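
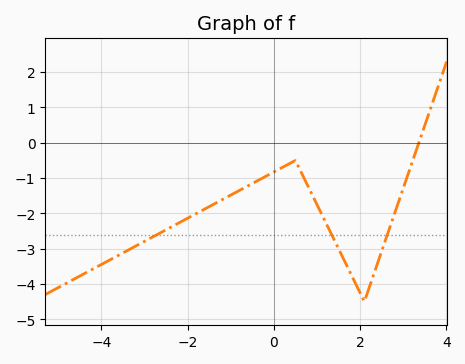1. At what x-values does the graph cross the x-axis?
3.4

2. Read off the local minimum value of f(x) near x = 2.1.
-4.5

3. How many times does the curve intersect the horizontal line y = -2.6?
3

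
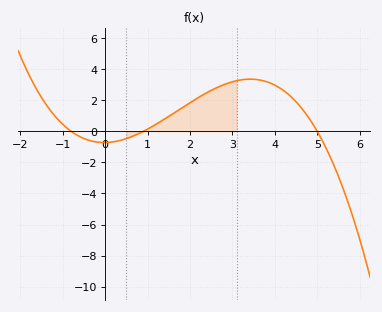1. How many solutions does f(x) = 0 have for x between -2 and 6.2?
3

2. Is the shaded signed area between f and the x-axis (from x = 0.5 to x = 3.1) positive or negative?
positive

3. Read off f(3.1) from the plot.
3.26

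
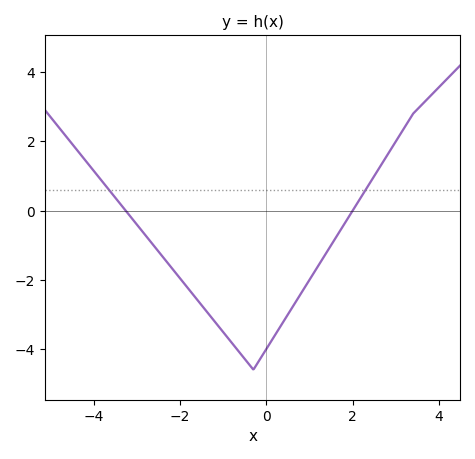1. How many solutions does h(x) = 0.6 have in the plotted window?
2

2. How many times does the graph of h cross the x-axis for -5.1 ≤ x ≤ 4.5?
2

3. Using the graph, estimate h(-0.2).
-4.4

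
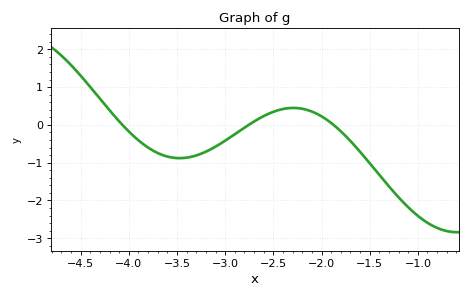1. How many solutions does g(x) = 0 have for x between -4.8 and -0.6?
3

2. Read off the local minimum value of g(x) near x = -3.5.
-0.88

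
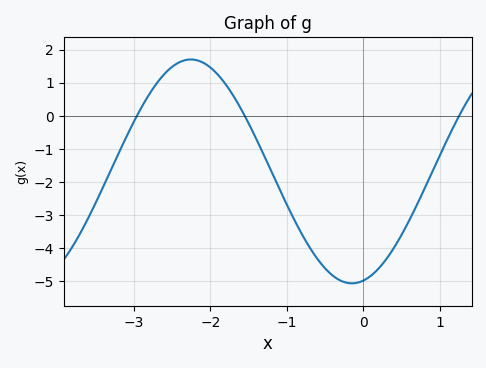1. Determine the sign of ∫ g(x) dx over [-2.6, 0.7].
negative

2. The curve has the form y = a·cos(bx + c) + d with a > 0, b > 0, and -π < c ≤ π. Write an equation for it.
y = 3.38cos(1.5x - 2.9) - 1.68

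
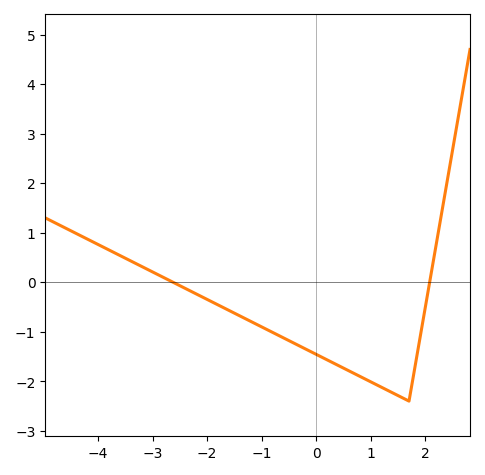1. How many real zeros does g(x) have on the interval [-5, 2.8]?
2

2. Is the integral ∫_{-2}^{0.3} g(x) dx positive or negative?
negative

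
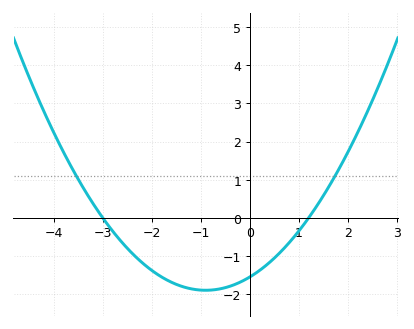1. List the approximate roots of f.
-3, 1.2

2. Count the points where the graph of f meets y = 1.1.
2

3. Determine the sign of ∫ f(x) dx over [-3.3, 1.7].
negative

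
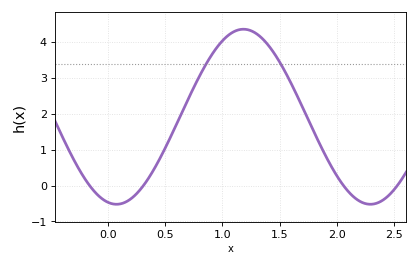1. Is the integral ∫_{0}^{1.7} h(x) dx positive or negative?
positive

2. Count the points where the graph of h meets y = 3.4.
2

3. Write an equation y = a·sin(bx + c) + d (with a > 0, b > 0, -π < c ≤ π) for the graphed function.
y = 2.44sin(2.8x - 1.8) + 1.92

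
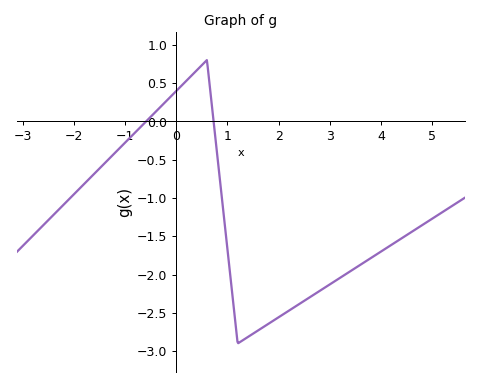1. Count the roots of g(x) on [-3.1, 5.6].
2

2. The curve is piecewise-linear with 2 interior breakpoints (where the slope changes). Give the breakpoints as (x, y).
(0.6, 0.8); (1.2, -2.9)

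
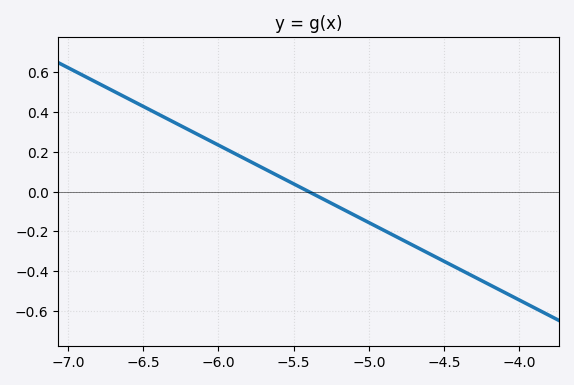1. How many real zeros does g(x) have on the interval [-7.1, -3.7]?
1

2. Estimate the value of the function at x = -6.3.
0.36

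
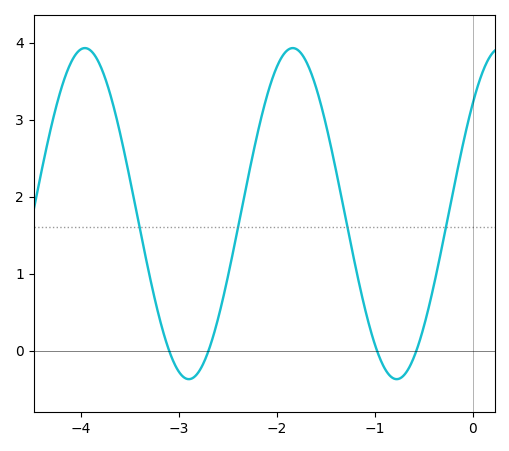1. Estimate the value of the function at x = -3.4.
1.6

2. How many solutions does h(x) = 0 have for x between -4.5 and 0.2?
4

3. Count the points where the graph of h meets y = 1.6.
4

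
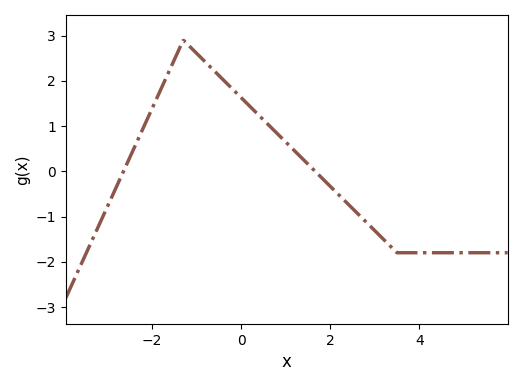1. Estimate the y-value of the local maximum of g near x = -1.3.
2.9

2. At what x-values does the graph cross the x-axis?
-2.6, 1.6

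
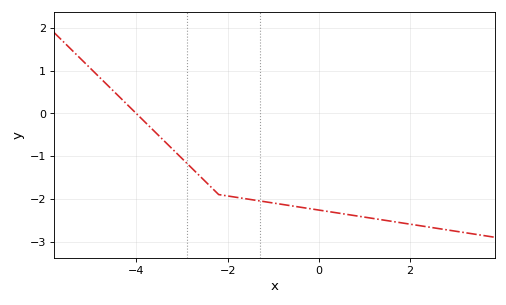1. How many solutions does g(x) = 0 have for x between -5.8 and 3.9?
1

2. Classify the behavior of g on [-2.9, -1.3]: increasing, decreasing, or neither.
decreasing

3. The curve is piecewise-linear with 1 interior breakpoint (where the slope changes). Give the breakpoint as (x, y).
(-2.2, -1.9)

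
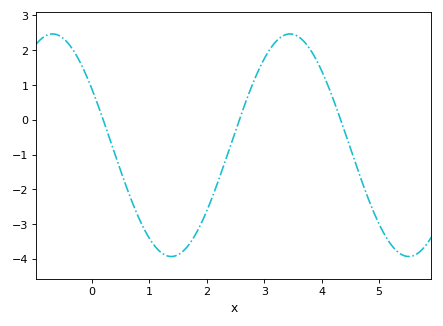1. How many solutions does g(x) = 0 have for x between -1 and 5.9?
3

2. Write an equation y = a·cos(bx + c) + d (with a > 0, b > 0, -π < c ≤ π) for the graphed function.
y = 3.2cos(1.5x + 1) - 0.73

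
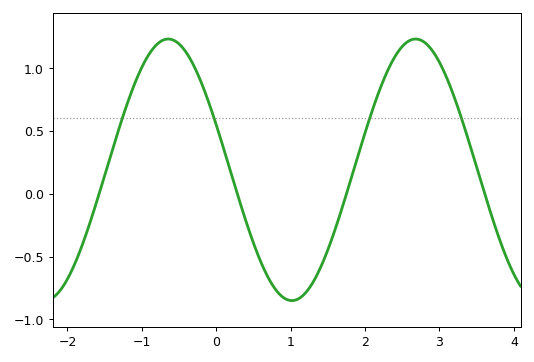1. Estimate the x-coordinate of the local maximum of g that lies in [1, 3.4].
2.68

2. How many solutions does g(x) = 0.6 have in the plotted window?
4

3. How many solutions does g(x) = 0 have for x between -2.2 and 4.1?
4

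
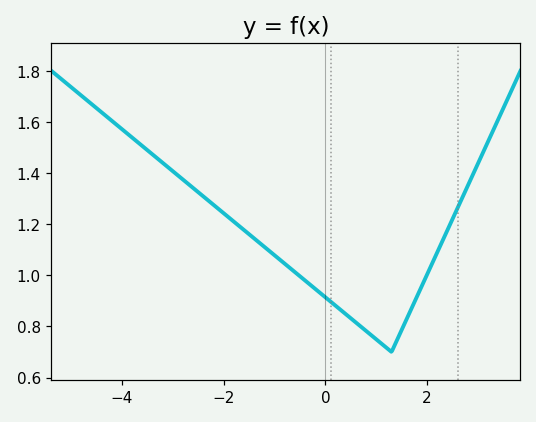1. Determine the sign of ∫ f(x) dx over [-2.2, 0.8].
positive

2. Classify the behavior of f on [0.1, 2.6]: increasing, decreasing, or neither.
neither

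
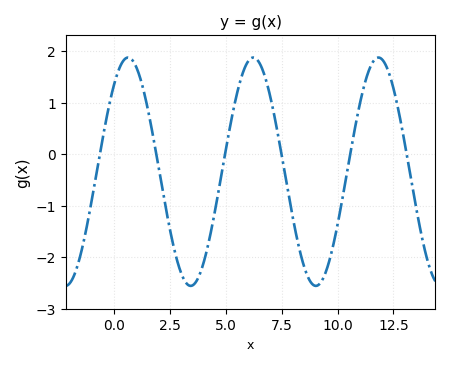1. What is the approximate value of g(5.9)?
1.7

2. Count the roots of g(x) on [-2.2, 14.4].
6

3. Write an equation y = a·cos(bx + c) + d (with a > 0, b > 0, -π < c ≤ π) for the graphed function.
y = 2.22cos(1.1x - 0.68) - 0.34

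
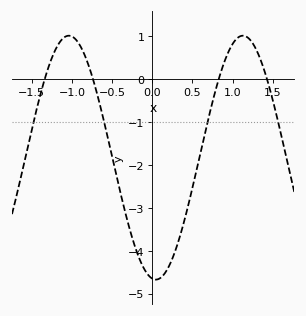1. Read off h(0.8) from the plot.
-0.182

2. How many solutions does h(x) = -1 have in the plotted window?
4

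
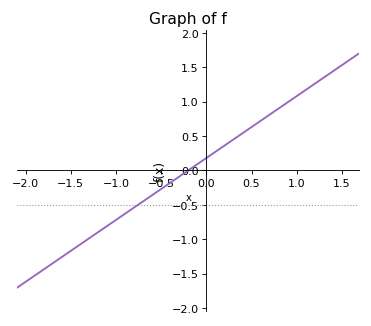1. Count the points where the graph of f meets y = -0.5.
1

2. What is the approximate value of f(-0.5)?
-0.25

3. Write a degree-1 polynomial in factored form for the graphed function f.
y = 0.9(x + 0.2)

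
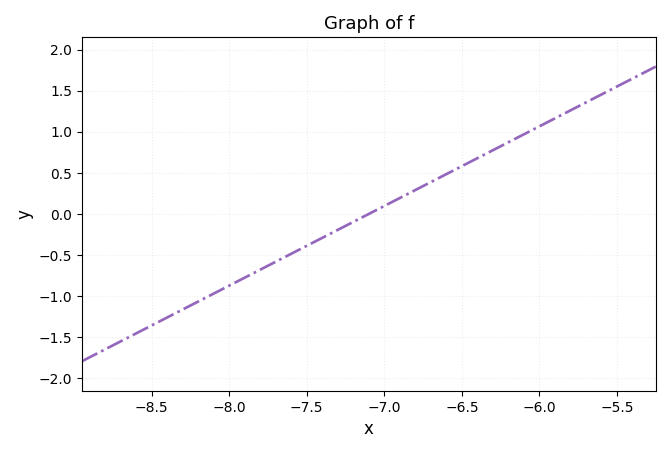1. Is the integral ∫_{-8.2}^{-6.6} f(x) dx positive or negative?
negative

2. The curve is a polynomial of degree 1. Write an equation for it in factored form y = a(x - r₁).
y = 0.97(x + 7.1)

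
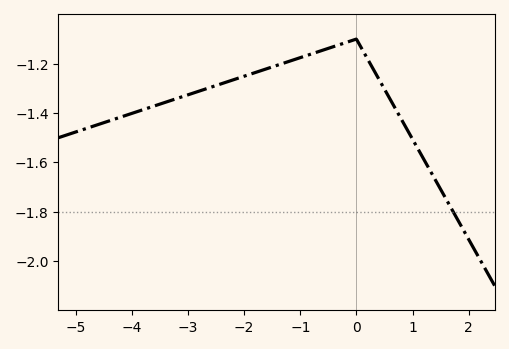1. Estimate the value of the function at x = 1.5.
-1.71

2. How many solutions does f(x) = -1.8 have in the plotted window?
1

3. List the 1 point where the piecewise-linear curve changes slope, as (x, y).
(0, -1.1)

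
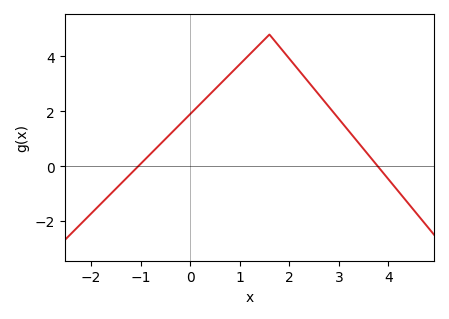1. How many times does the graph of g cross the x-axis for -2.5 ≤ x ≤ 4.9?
2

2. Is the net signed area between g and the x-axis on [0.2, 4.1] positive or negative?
positive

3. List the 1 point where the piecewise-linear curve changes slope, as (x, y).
(1.6, 4.8)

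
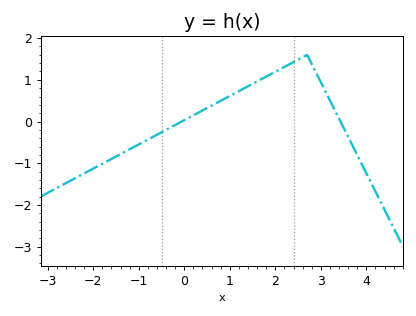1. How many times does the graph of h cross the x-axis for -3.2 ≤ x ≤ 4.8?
2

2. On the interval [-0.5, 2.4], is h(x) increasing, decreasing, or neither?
increasing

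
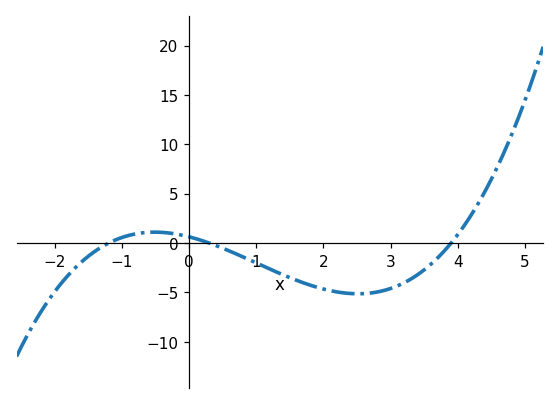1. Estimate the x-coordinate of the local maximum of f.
-0.6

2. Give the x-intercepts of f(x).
-1.2, 0.4, 4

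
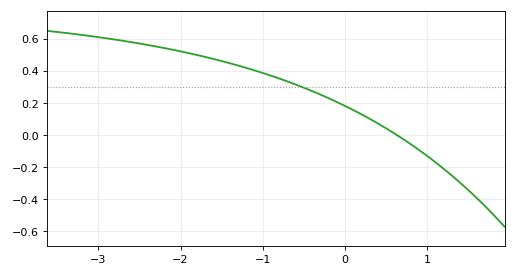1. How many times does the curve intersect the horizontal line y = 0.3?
1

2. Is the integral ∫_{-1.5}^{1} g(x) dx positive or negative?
positive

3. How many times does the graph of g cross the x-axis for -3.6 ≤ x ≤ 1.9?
1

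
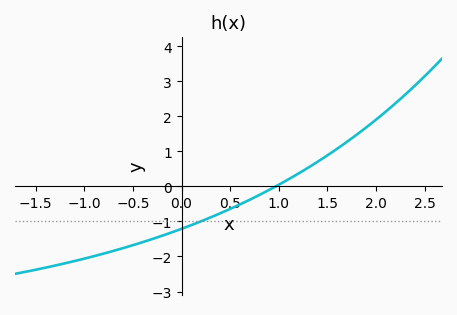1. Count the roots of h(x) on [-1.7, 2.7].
1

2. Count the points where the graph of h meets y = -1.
1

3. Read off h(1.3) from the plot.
0.5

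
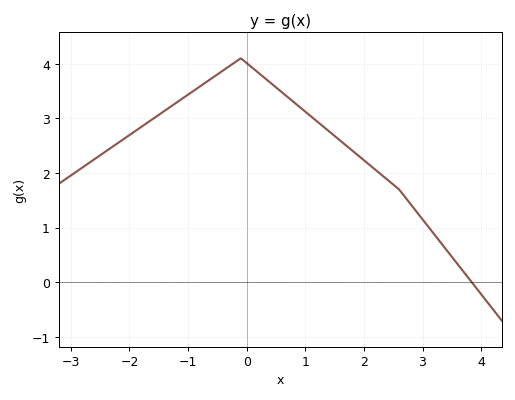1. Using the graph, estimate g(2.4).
1.88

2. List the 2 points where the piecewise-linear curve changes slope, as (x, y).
(-0.1, 4.1); (2.6, 1.7)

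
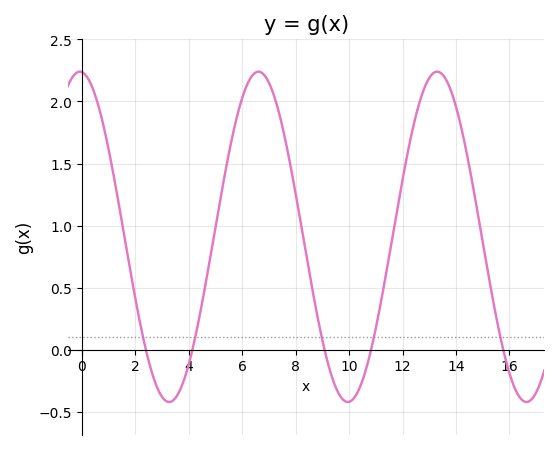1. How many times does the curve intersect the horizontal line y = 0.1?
5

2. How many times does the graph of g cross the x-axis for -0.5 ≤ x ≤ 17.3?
5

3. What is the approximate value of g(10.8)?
-0.02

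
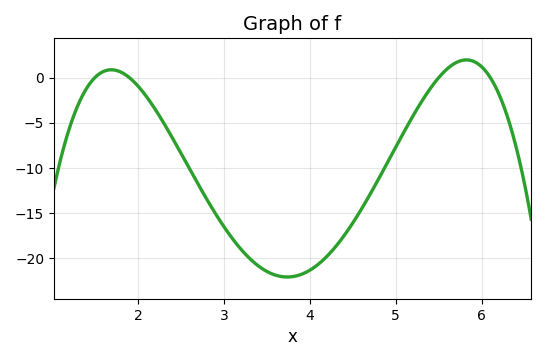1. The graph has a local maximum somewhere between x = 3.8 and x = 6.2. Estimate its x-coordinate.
5.82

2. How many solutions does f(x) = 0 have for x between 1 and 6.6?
4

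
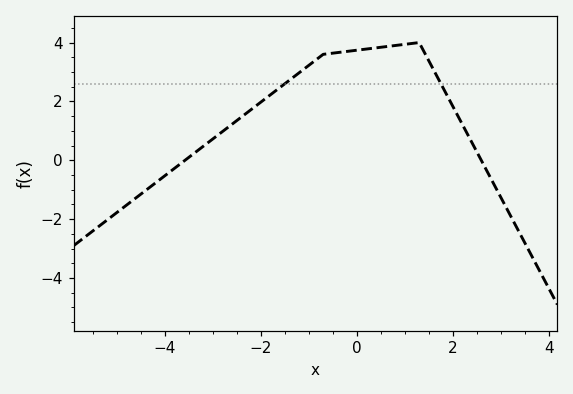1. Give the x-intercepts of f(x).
-3.58, 2.59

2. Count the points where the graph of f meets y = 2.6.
2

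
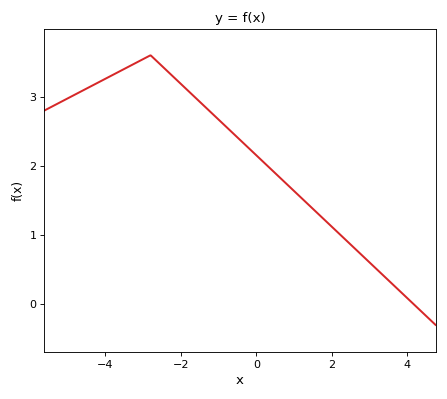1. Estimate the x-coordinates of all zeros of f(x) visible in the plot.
4.2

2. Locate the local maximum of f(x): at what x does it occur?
-2.8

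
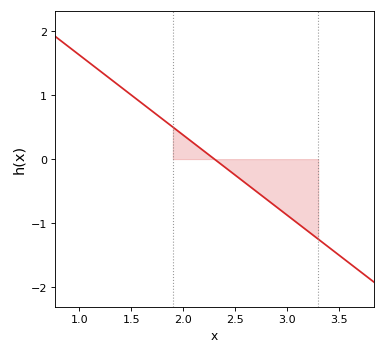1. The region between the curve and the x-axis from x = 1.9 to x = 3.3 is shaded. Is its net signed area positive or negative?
negative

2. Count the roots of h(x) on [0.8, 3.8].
1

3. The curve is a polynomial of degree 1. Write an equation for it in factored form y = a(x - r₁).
y = -1.25(x - 2.3)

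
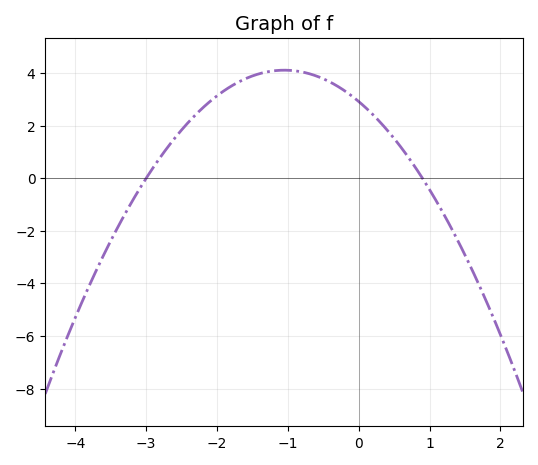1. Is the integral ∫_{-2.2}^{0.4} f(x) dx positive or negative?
positive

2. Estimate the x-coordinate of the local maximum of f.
-1.05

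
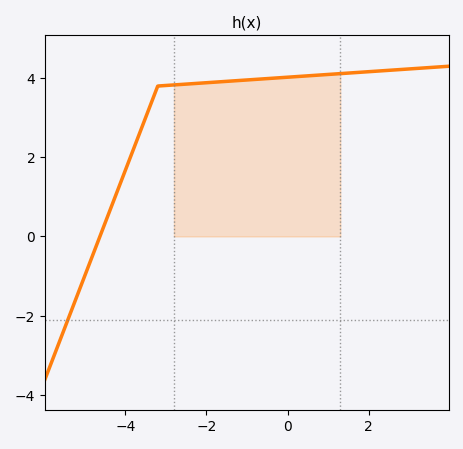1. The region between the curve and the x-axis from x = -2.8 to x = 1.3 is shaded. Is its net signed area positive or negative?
positive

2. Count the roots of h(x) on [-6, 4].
1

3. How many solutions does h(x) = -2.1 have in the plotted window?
1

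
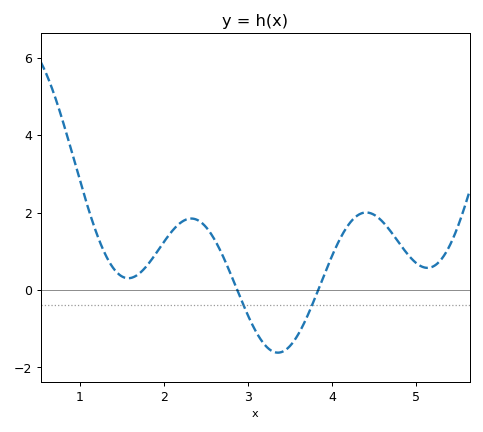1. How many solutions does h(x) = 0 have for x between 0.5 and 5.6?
2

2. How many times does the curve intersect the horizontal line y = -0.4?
2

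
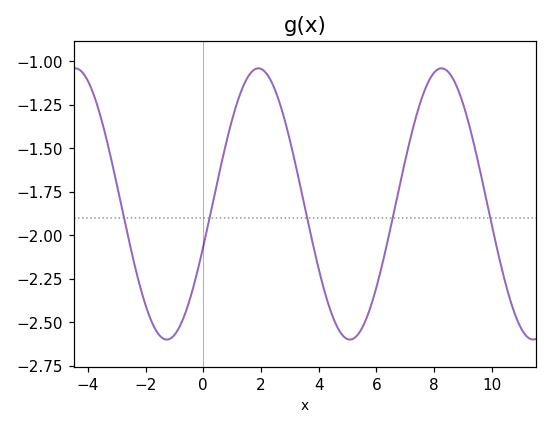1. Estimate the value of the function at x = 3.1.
-1.52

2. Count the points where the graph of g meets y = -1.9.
5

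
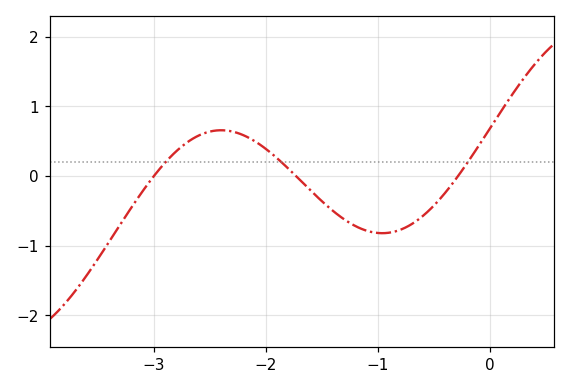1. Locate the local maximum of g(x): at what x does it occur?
-2.4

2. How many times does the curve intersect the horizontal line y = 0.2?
3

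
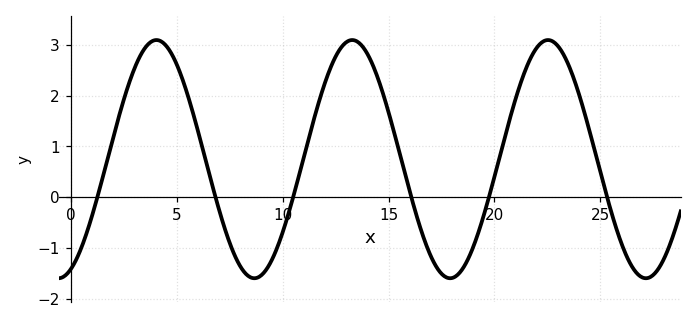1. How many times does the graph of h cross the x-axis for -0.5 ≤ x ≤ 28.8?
6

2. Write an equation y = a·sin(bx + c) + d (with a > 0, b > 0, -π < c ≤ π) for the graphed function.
y = 2.35sin(0.68x - 1.18) + 0.75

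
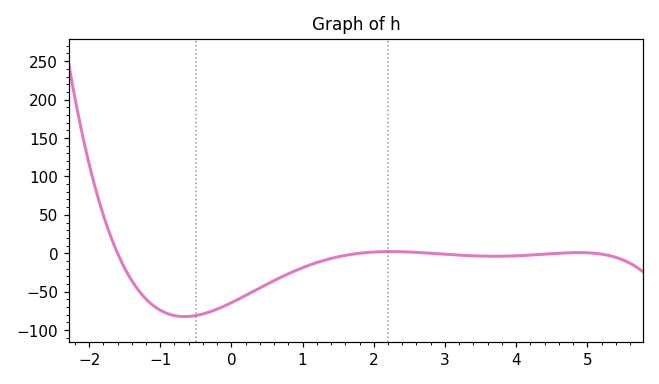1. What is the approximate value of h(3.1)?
-1.87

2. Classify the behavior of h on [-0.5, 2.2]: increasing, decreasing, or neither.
increasing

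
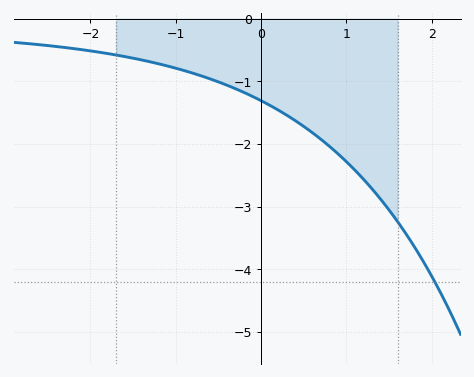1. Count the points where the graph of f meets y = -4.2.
1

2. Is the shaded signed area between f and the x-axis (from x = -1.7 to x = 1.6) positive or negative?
negative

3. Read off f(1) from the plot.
-2.28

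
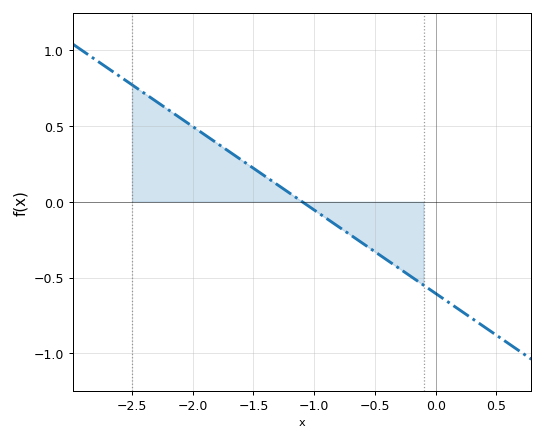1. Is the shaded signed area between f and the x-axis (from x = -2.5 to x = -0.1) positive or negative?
positive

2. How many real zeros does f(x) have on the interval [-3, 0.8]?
1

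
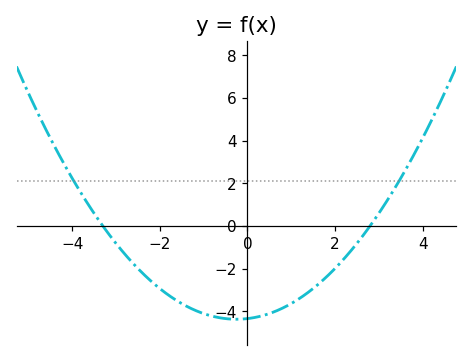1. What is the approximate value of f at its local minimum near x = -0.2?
-4.4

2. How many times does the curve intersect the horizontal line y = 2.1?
2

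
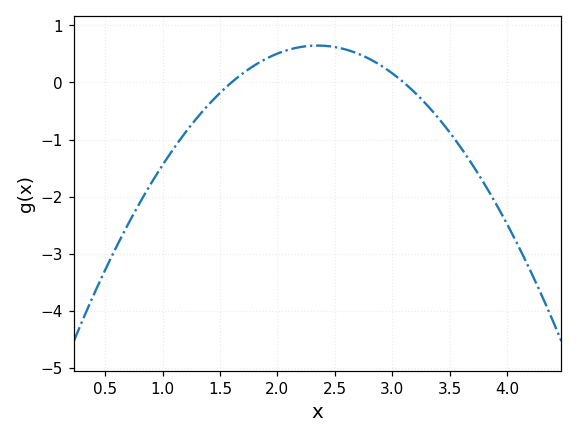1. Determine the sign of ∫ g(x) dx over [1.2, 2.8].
positive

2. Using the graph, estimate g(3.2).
-0.184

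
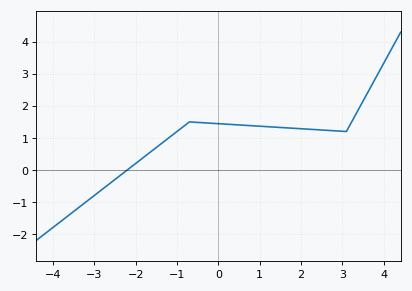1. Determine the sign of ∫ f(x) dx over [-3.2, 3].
positive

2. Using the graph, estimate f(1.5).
1.33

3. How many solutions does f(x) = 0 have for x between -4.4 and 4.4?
1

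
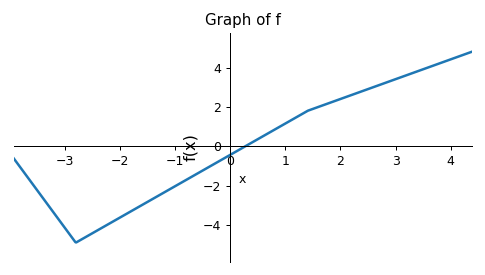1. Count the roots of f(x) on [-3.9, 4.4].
1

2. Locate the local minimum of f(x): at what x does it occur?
-2.8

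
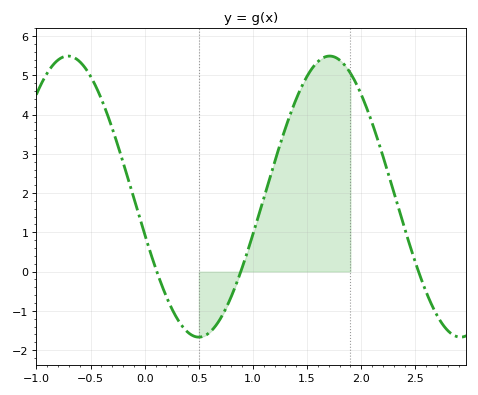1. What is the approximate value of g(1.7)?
5.49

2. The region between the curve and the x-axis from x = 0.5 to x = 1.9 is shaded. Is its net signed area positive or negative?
positive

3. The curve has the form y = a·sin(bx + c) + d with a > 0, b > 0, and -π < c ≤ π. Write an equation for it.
y = 3.58sin(2.6x - 2.87) + 1.91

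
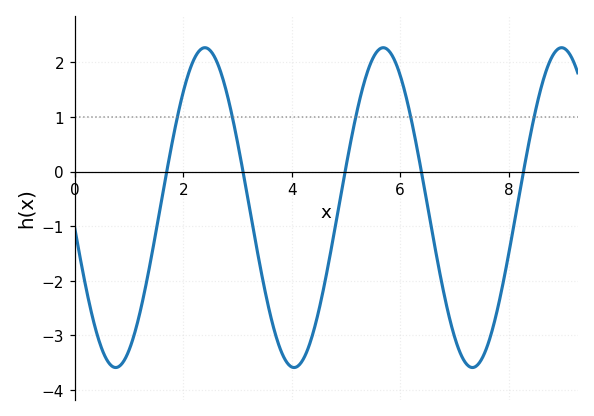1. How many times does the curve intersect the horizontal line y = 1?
5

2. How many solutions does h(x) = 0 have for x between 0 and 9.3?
5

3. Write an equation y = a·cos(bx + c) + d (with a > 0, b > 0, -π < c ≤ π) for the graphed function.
y = 2.93cos(1.91x + 1.7) - 0.66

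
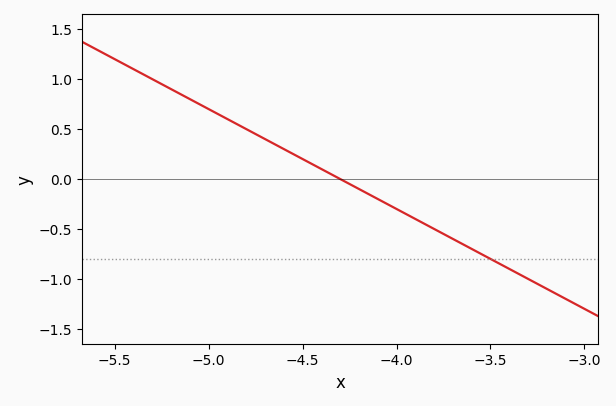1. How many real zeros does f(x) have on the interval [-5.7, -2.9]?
1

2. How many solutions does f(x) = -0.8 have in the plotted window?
1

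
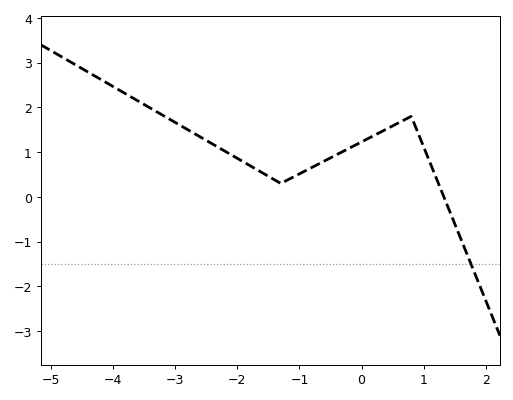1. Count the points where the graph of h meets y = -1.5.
1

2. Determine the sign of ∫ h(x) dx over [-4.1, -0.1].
positive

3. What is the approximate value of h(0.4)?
1.5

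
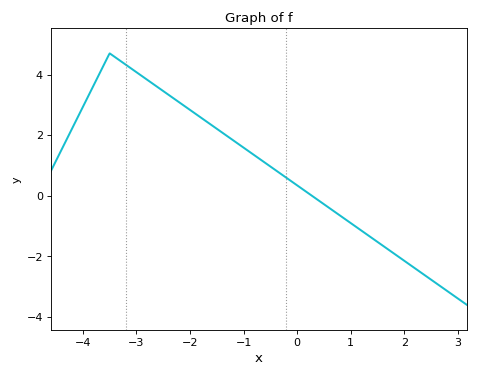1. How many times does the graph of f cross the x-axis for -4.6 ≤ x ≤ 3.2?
1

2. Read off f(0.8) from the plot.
-0.657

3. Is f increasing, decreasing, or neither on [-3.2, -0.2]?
decreasing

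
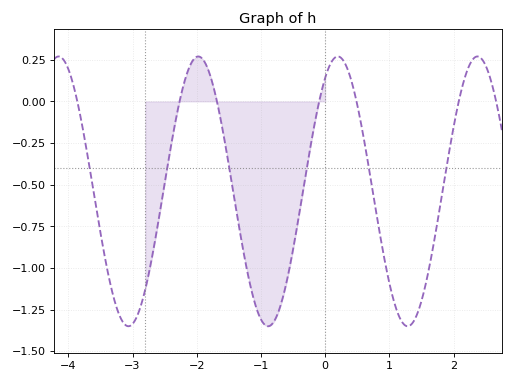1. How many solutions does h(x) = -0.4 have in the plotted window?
6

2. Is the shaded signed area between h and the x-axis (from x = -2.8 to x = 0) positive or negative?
negative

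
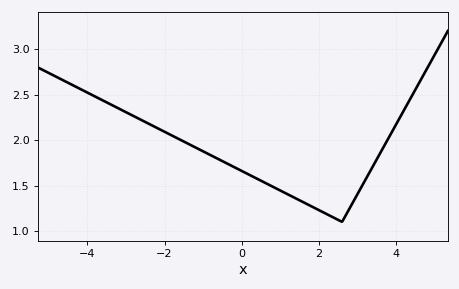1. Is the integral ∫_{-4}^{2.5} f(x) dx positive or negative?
positive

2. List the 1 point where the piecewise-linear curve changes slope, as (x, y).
(2.6, 1.1)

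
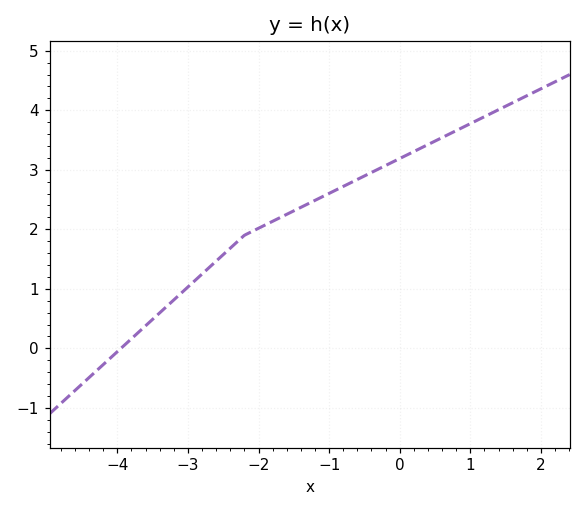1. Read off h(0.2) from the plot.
3.3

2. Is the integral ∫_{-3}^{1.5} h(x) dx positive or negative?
positive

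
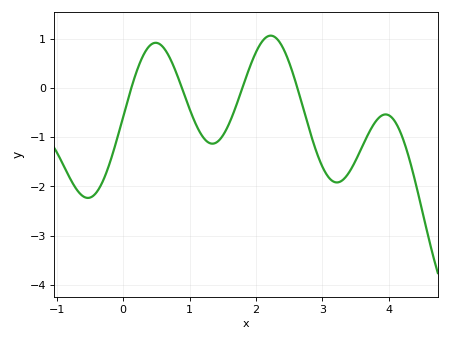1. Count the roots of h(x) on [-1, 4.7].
4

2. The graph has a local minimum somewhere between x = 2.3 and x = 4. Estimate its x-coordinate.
3.2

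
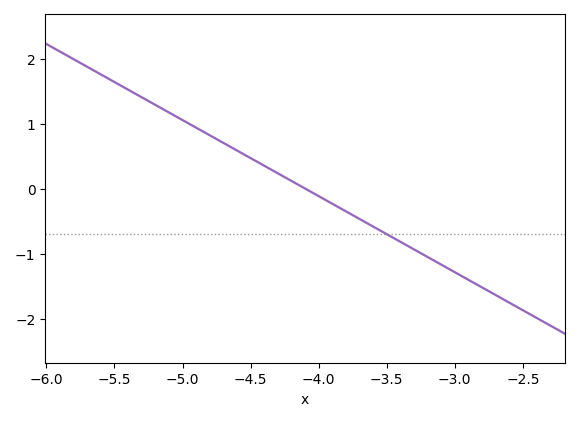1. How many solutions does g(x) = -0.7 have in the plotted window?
1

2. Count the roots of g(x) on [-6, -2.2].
1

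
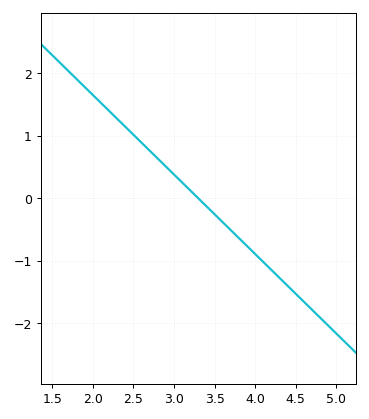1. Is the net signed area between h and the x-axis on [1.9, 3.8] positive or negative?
positive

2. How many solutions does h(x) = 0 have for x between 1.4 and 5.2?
1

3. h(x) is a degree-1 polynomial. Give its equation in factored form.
y = -1.27(x - 3.3)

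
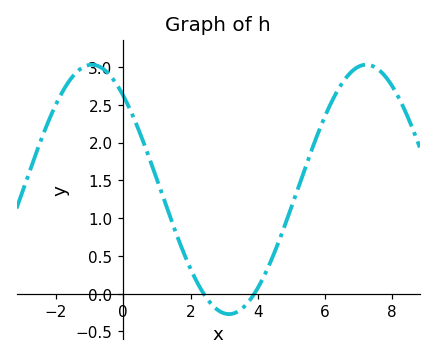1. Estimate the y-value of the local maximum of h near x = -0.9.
3.03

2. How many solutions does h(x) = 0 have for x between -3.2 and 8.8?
2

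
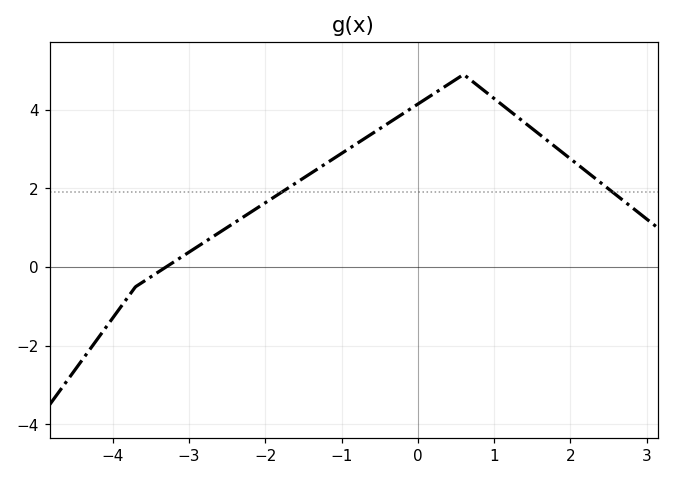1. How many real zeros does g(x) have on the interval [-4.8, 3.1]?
1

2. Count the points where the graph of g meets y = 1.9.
2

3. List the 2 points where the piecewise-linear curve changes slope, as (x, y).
(-3.7, -0.5); (0.6, 4.9)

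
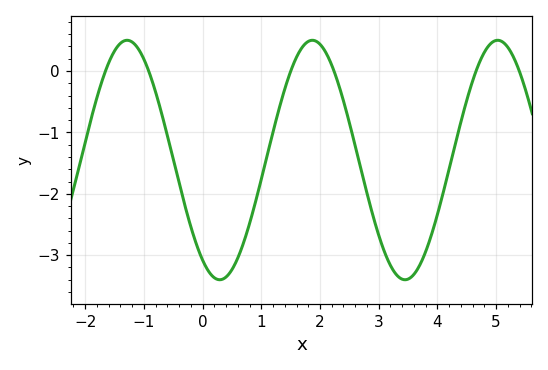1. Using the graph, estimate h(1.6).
0.224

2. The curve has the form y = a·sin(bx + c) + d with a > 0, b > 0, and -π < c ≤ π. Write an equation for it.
y = 1.95sin(1.99x - 2.15) - 1.45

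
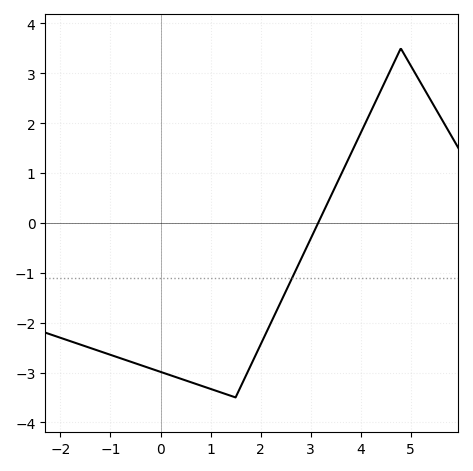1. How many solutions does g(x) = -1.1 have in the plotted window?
1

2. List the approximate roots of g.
3.2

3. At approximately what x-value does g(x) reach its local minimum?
1.4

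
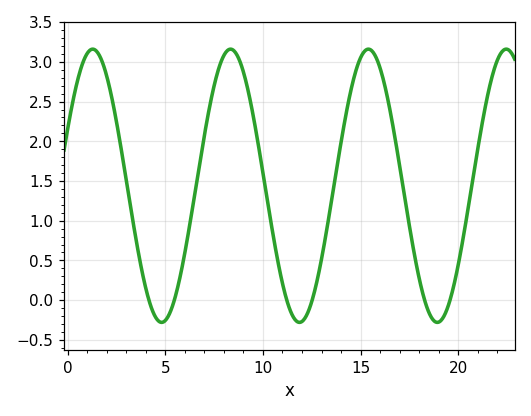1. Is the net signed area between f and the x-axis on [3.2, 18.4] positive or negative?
positive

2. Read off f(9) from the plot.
2.85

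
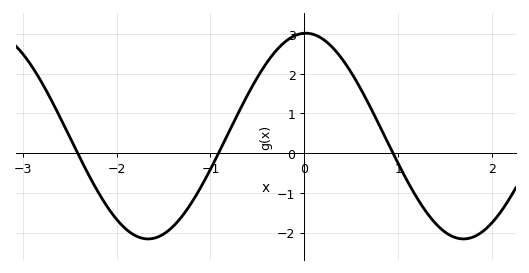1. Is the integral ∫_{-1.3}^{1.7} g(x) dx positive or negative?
positive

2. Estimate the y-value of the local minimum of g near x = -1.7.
-2.2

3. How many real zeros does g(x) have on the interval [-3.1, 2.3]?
3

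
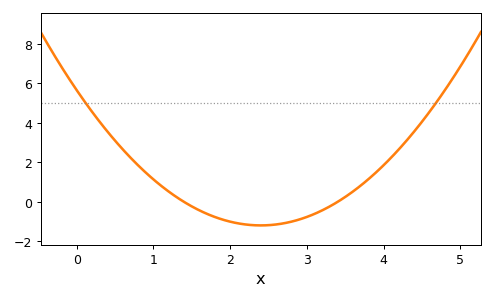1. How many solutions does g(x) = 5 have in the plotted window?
2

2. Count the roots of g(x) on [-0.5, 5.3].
2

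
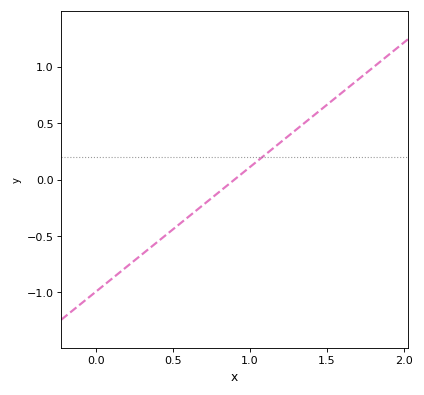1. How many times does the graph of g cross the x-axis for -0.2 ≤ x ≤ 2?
1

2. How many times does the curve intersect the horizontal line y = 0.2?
1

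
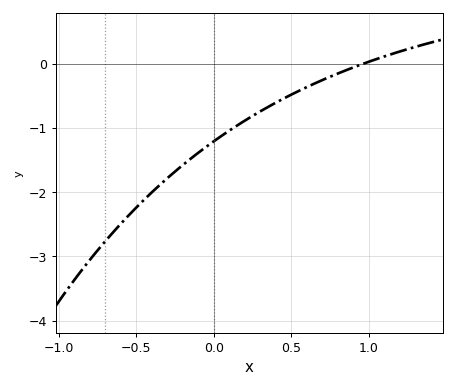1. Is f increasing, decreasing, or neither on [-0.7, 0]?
increasing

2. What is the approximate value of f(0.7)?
-0.257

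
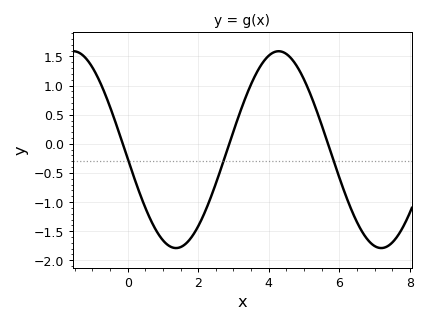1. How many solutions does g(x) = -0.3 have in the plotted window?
3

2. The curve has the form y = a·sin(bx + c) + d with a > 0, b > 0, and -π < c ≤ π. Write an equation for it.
y = 1.69sin(1.1x - 3.1) - 0.1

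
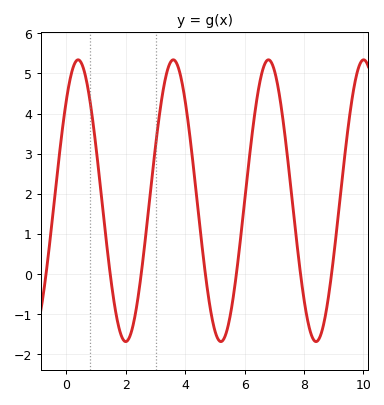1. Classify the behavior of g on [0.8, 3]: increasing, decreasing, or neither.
neither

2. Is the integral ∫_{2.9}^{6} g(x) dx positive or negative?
positive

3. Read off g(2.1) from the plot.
-1.61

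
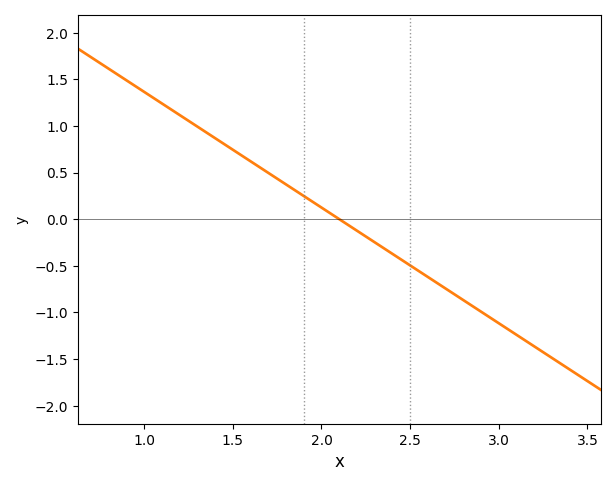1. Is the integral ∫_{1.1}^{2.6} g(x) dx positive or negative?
positive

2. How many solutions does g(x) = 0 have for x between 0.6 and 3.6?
1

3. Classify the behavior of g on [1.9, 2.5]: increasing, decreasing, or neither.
decreasing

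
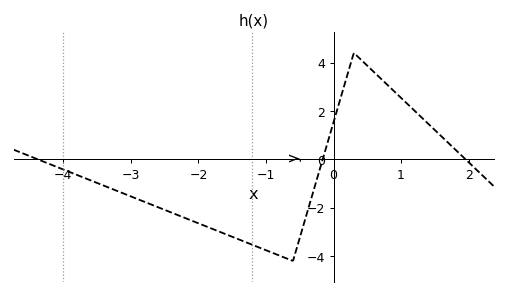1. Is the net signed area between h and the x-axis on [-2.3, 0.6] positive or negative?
negative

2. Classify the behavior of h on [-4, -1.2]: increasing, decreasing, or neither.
decreasing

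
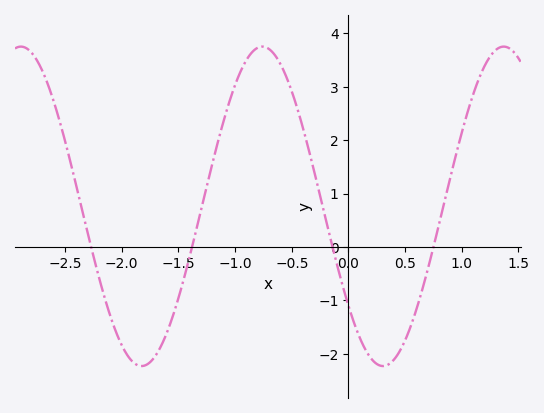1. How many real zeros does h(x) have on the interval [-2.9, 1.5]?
4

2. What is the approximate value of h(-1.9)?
-2.2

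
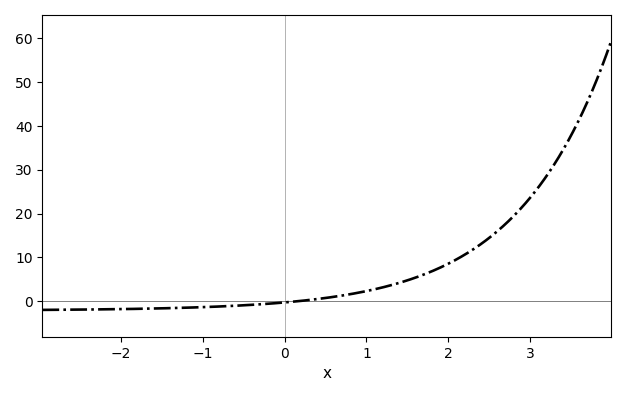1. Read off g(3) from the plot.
23.6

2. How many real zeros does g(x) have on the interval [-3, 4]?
1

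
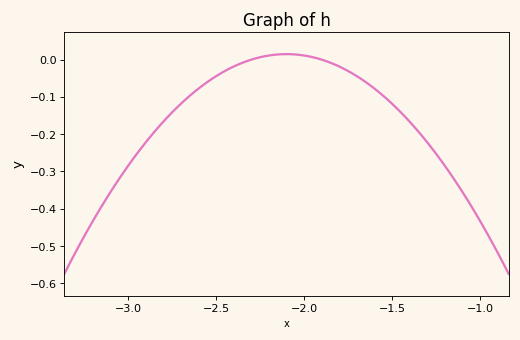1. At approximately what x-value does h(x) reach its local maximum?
-2.1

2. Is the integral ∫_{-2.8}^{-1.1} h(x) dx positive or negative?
negative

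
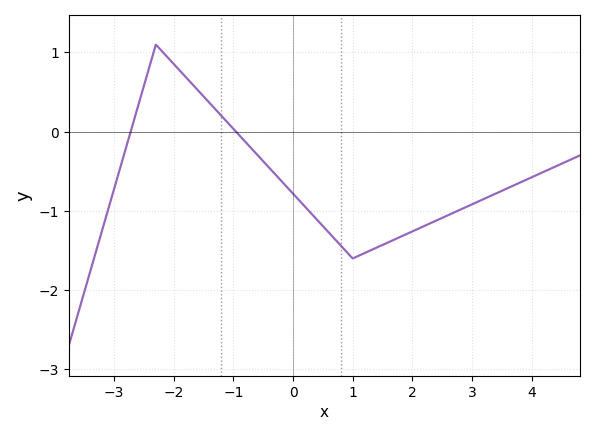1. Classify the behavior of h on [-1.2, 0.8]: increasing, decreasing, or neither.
decreasing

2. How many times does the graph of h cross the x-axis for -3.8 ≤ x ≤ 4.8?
2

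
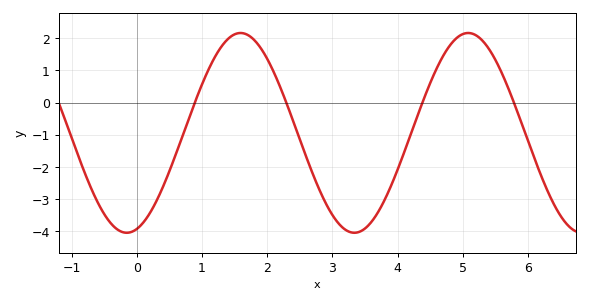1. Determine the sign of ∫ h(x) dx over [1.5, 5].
negative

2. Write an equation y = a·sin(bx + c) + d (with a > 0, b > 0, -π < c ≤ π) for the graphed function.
y = 3.1sin(1.8x - 1.29) - 0.94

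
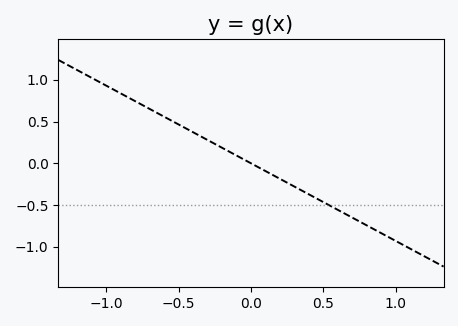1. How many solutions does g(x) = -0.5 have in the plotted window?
1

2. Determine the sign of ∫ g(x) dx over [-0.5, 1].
negative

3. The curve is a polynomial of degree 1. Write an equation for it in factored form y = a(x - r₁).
y = -0.93(x - 0)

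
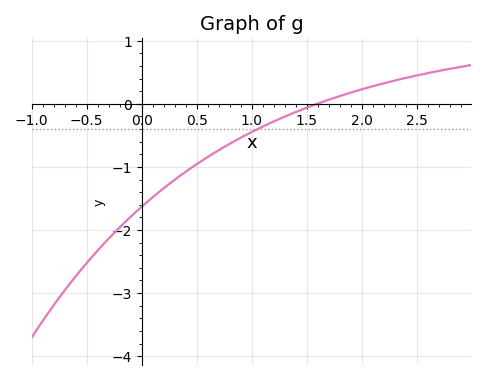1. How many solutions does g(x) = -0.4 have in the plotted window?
1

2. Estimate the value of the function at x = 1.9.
0.2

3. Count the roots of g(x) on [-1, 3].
1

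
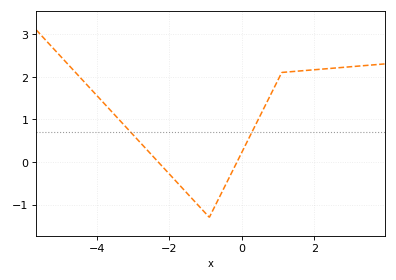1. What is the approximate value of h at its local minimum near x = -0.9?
-1.3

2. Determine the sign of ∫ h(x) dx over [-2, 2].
positive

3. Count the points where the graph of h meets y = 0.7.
2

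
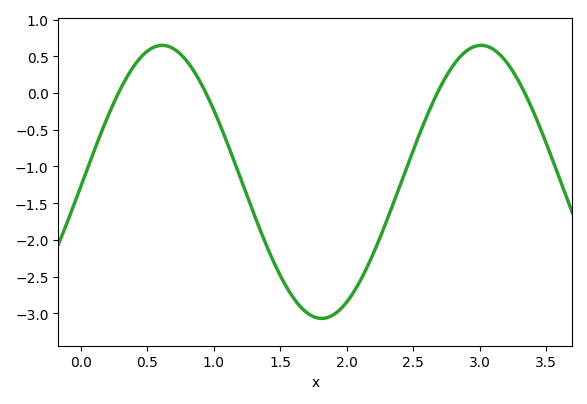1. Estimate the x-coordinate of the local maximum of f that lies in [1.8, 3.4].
3.01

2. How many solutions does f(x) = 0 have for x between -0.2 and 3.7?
4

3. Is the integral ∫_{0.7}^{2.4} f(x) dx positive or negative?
negative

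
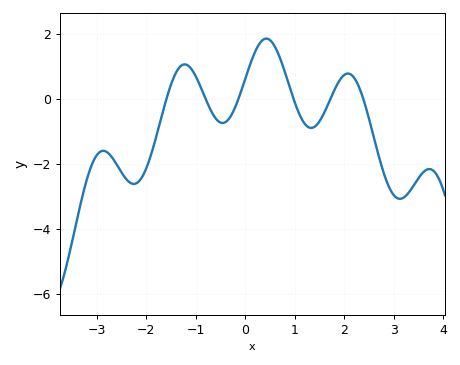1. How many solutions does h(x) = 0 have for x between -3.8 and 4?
6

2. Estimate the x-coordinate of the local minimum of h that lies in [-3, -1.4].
-2.25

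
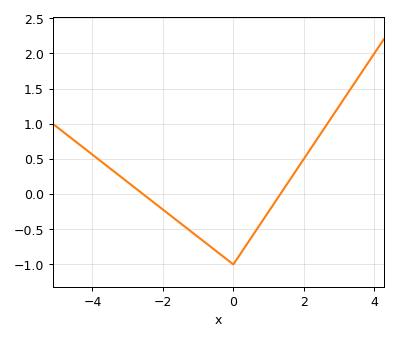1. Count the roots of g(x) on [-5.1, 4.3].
2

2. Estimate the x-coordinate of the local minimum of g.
-0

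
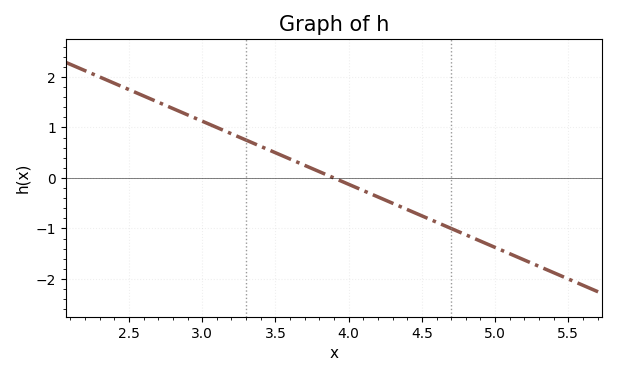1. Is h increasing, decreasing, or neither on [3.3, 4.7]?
decreasing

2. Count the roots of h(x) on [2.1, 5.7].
1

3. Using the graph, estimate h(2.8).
1.38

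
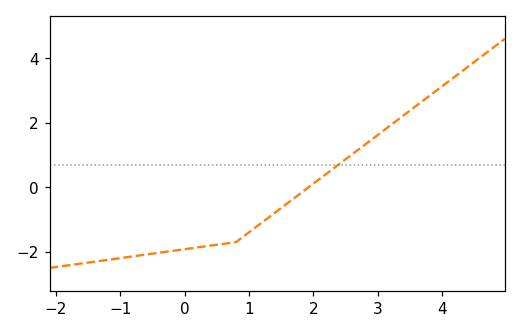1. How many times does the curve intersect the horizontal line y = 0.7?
1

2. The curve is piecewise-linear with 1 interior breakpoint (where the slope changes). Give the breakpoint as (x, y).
(0.8, -1.7)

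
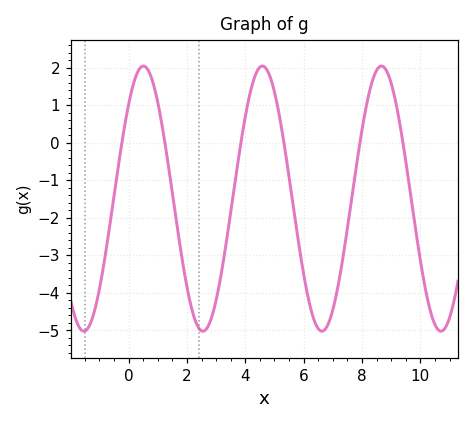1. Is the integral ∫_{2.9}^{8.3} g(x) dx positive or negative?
negative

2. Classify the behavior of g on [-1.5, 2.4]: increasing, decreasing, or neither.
neither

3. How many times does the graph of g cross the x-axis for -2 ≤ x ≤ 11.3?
6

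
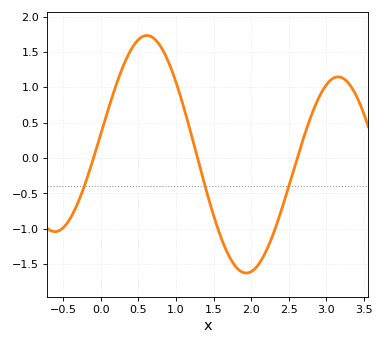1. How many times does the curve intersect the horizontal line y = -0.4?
3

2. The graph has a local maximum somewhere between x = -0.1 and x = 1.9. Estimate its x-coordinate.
0.61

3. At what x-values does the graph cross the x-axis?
-0.098, 1.28, 2.61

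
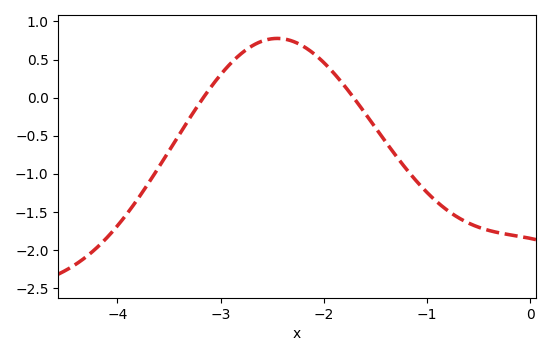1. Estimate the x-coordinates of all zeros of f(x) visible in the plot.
-3.2, -1.7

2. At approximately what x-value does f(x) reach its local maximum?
-2.5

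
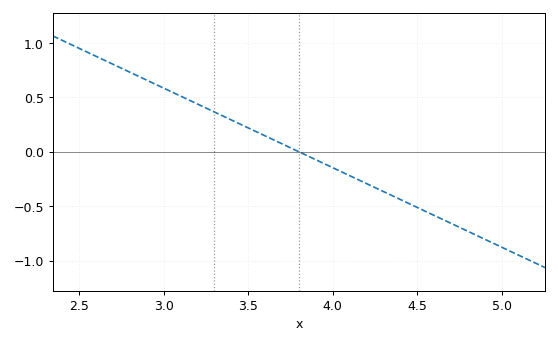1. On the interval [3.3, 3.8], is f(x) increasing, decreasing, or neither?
decreasing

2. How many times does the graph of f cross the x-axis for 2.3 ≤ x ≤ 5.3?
1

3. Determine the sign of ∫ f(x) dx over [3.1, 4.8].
negative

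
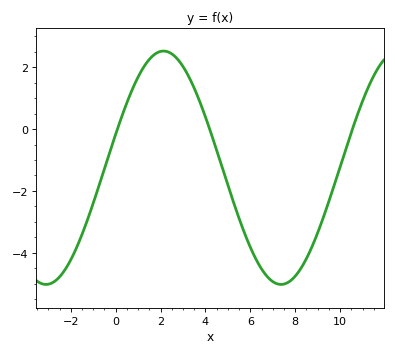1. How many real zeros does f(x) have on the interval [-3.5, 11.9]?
3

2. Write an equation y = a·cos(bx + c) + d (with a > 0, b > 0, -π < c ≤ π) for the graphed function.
y = 3.77cos(0.6x - 1.3) - 1.25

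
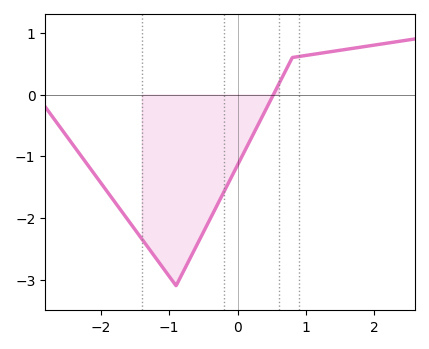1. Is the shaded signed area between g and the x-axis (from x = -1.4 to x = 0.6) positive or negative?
negative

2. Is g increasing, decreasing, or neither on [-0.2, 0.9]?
increasing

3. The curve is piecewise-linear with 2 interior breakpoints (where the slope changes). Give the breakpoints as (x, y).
(-0.9, -3.1); (0.8, 0.6)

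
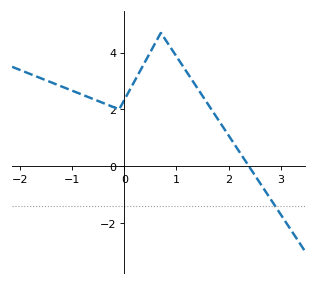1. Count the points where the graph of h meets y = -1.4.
1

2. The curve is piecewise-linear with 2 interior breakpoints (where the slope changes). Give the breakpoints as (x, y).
(-0.1, 2); (0.7, 4.7)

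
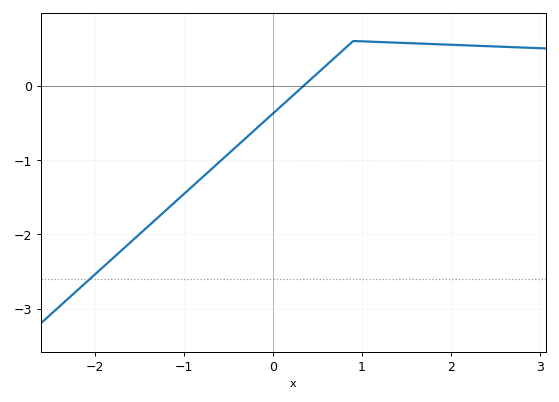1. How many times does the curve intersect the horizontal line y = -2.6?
1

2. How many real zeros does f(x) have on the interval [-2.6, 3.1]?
1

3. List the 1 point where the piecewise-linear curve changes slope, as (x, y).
(0.9, 0.6)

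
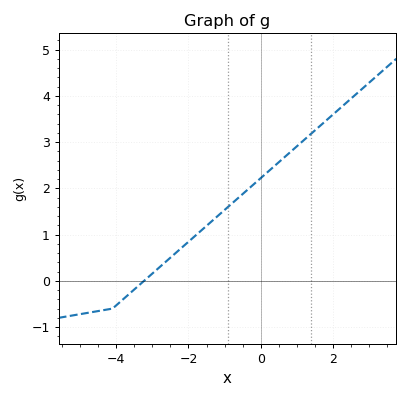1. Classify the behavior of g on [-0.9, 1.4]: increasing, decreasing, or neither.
increasing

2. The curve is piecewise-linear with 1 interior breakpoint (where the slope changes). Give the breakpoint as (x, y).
(-4.1, -0.6)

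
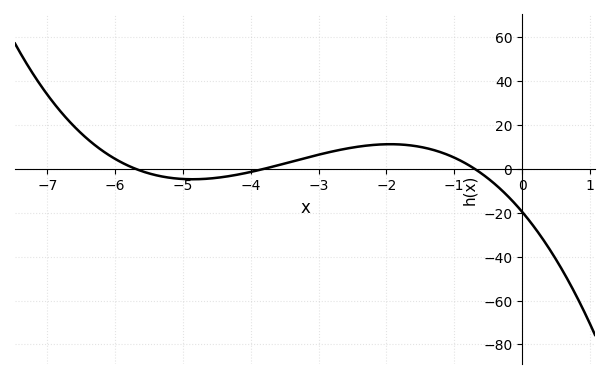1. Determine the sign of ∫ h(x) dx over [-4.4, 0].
positive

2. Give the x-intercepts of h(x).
-5.6, -3.8, -0.6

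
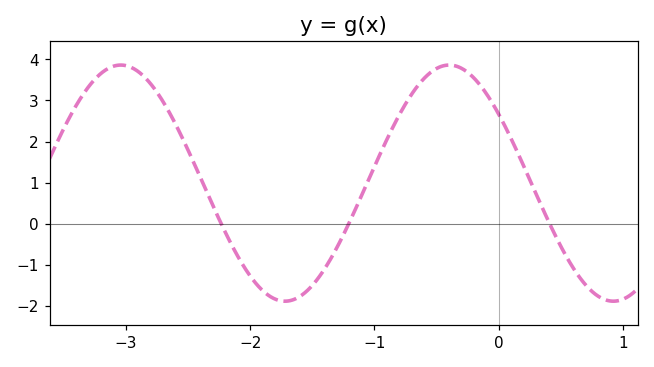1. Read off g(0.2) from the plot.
1.4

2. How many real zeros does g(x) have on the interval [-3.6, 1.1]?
3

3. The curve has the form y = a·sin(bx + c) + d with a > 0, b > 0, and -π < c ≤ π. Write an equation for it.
y = 2.87sin(2.4x + 2.5) + 0.99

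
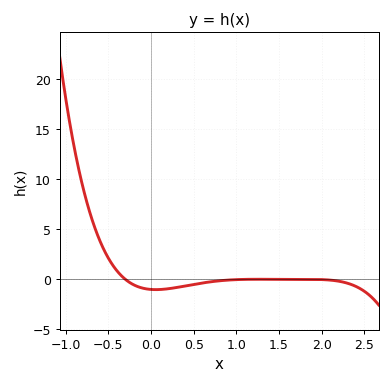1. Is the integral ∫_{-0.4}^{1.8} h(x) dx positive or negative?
negative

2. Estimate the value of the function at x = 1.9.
0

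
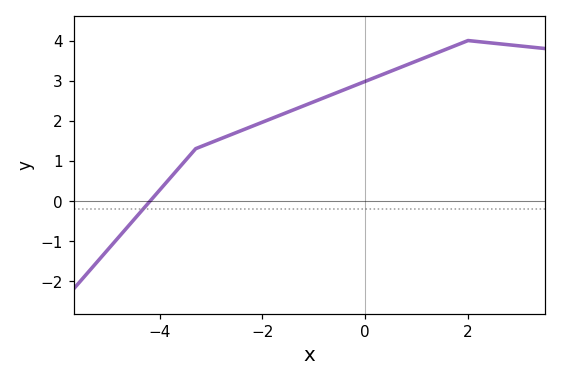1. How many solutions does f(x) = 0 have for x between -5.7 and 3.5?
1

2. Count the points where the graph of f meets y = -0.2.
1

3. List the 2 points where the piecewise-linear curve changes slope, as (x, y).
(-3.3, 1.3); (2, 4)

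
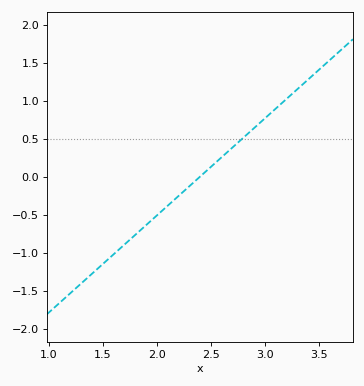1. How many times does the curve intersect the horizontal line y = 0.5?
1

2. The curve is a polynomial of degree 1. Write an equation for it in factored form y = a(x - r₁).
y = 1.28(x - 2.4)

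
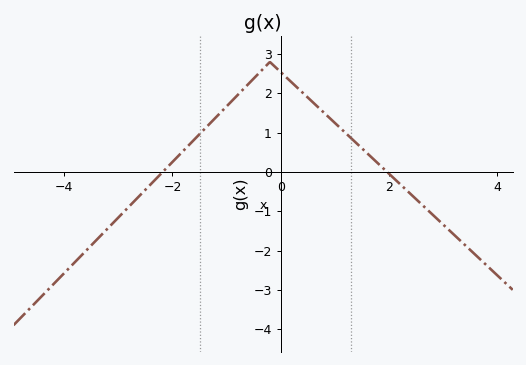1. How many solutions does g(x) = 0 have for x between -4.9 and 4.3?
2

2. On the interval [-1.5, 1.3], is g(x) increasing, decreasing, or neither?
neither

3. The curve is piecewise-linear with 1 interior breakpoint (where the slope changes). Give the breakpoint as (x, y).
(-0.2, 2.8)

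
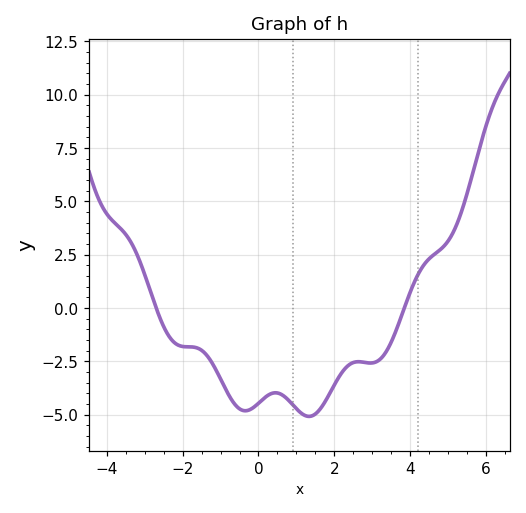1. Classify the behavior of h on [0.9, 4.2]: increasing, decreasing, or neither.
neither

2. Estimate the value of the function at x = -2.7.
0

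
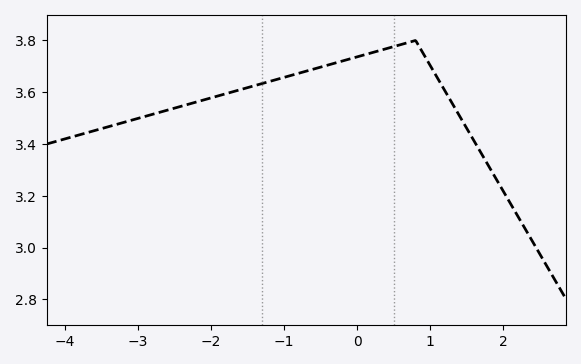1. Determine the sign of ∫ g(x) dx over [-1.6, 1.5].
positive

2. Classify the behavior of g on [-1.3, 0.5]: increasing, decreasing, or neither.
increasing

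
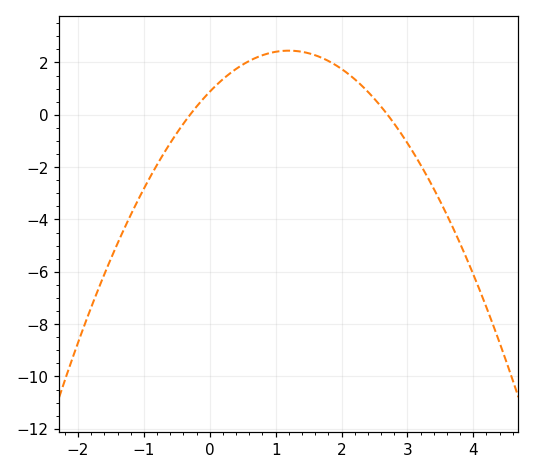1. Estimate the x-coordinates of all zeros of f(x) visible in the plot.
-0.3, 2.7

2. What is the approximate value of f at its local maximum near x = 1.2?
2.45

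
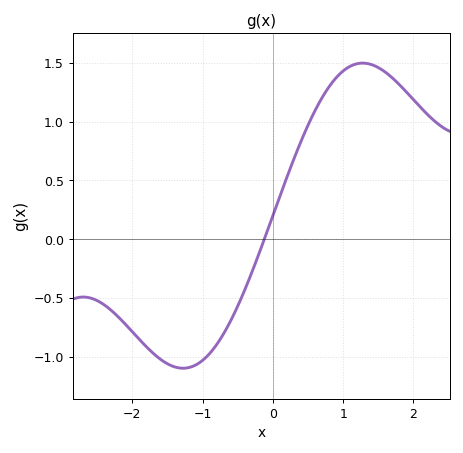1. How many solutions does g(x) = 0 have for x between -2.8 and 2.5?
1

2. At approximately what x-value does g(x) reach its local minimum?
-1.28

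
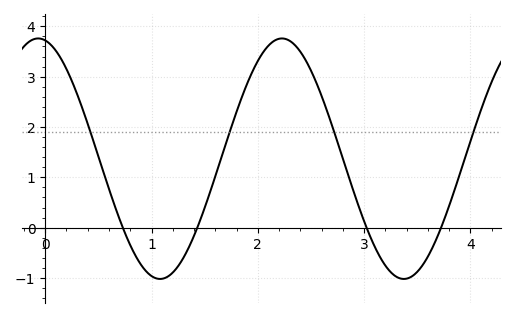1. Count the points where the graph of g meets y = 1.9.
4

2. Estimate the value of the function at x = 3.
0.126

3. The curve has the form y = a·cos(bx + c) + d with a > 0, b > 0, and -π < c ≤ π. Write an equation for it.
y = 2.39cos(2.74x + 0.182) + 1.37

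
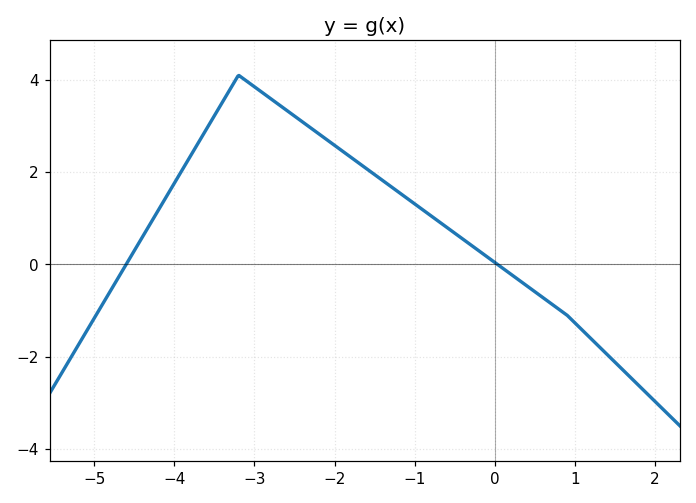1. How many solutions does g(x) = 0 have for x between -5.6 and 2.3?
2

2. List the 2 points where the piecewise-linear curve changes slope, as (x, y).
(-3.2, 4.1); (0.9, -1.1)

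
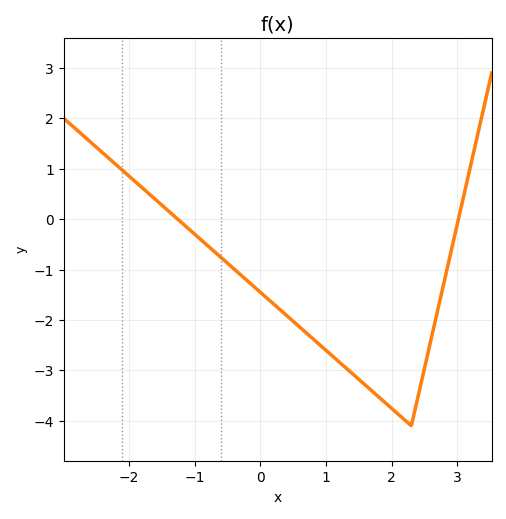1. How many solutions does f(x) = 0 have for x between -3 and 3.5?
2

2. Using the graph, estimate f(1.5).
-3.18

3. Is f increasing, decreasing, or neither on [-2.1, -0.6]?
decreasing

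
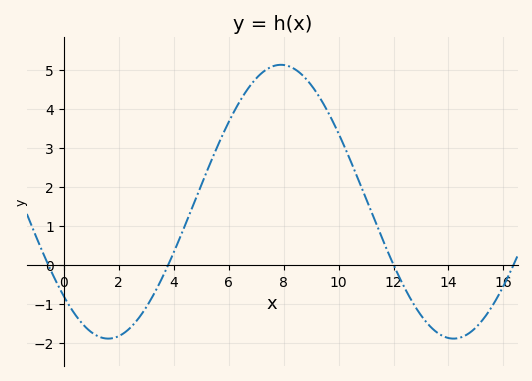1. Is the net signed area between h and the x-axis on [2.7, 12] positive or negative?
positive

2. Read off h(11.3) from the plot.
1.17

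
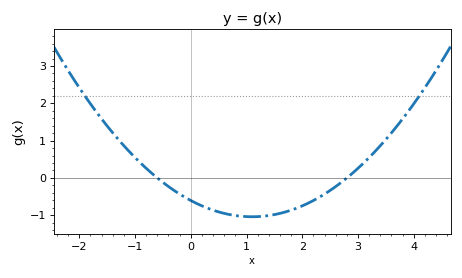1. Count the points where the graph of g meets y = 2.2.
2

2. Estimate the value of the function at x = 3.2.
0.5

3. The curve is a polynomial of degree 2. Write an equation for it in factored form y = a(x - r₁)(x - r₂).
y = 0.36(x + 0.6)(x - 2.8)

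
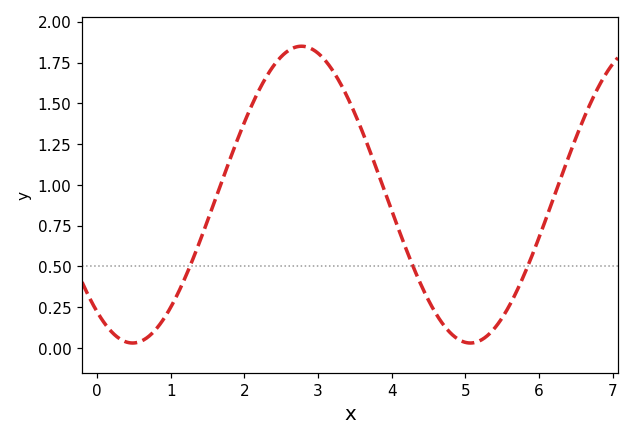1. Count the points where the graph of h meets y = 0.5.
3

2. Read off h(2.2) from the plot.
1.6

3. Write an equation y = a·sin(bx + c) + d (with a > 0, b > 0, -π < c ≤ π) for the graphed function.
y = 0.91sin(1.4x - 2.2) + 0.94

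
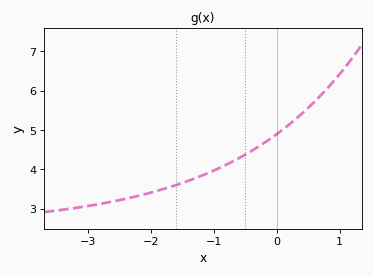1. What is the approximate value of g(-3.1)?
3.04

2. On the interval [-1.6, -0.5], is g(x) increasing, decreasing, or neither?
increasing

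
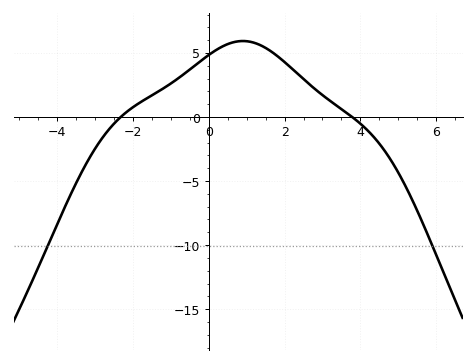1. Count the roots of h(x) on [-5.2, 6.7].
2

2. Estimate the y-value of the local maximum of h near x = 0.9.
6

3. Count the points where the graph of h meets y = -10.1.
2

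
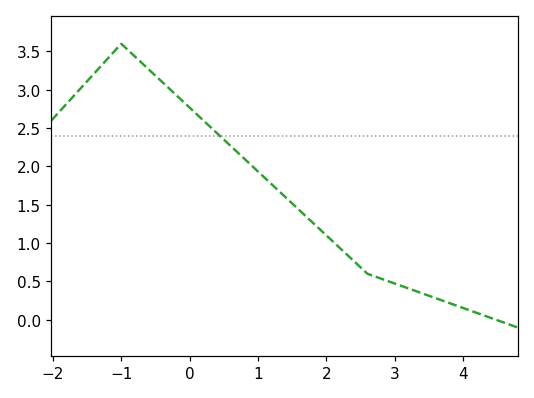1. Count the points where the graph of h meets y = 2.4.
1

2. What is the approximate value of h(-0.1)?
2.85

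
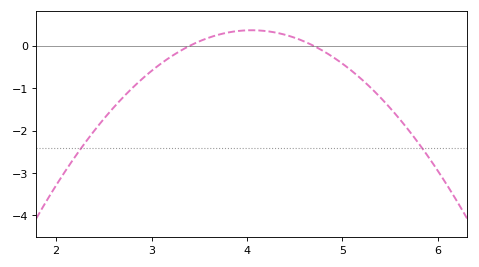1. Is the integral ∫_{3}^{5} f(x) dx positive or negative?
positive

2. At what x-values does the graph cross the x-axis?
3.4, 4.7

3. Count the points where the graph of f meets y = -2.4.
2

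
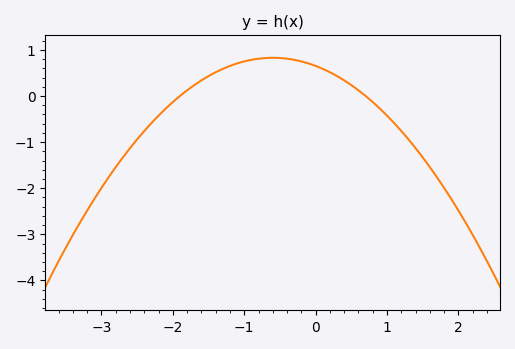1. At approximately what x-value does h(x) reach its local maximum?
-0.6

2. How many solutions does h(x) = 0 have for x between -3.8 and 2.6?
2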